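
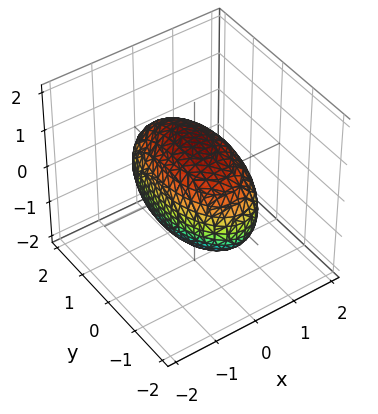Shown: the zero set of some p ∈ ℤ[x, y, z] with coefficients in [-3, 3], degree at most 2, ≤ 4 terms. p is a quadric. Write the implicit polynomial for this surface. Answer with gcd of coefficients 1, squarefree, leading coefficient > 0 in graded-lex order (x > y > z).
1. The degree is 2 — bounded and convex; a quadric.
2. Symmetries: mirror symmetry x ↦ −x ⇒ only even powers of x; it's symmetric under z → −z, forcing even powers of z; it's symmetric under y → −y, forcing even powers of y.
3. From the visible intercepts: the x-axis gridline crossings are at x ∈ {-1, 1}.
4. Together with the visible shape, these determine p as stated.

3*x^2 + y^2 + 2*z^2 - 3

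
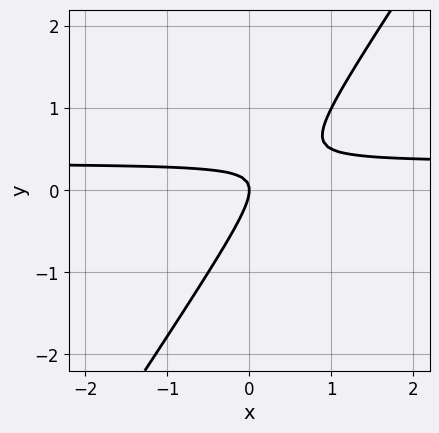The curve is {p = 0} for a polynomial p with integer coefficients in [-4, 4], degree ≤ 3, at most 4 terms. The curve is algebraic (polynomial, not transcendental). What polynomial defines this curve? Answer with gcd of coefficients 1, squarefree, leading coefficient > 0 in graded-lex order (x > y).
First, the degree is 2 — no degree-1 curve has this shape.
Next, observable constraints: one x-axis crossing is at x = 0; it meets the y-axis at y = 0 (among the integer gridlines).
Finally, the integer polynomial consistent with all of this is the stated p.

3*x*y - 2*y^2 - x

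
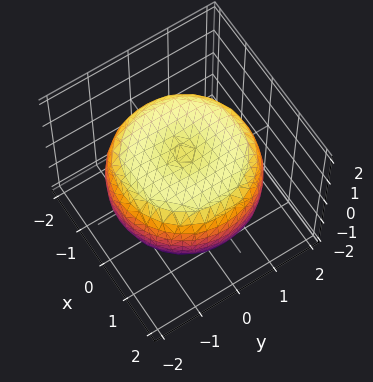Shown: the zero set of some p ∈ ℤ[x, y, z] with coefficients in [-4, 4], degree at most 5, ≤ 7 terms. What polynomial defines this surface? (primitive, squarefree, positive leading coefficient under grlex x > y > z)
First, degree: the shape is more complex than any degree-3 surface, so deg p = 4.
Then, symmetries: the z-axis is an axis of rotation, so x and y enter only as x² + y².
Next, reading off the gridlines: a circular section at z = 0 has radius between 1 and 2; the z-axis gridline crossings are at z ∈ {-1, 1}.
Finally, putting this together gives p.

x^4 + 2*x^2*y^2 + y^4 - 2*x^2 - 2*y^2 + 3*z^2 - 3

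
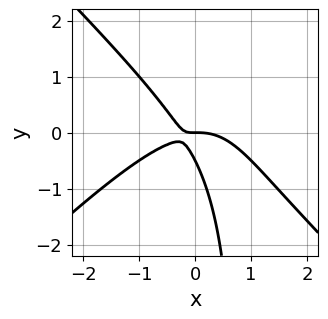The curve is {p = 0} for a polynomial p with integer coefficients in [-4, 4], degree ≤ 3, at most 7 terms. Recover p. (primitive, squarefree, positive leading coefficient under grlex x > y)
2*x^3 - 2*x*y^2 + 3*x*y + 2*y^2 + y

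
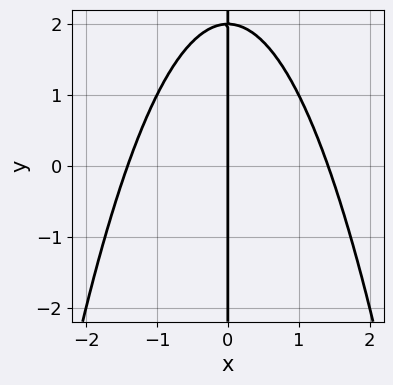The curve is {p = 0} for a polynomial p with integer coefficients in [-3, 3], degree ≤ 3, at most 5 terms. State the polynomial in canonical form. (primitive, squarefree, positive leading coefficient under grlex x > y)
The degree is 3 — the shape is more complex than any degree-2 curve.
Observable constraints: every point of the y-axis in the box is on the curve; it meets the x-axis at x = 0 (among the integer gridlines).
Solving for integer coefficients yields p as stated.

x^3 + x*y - 2*x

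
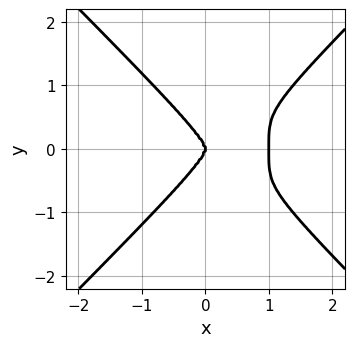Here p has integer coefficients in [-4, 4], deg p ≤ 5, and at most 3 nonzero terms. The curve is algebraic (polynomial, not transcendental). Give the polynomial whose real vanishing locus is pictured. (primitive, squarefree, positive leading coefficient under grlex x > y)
The degree is 4 — the shape is more complex than any degree-3 curve.
Symmetries: it's symmetric under y → −y, forcing even powers of y.
Against the integer gridlines: it meets the y-axis at y = 0 (among the integer gridlines); among the integer gridlines, it crosses the x-axis at x ∈ {0, 1}.
The integer polynomial consistent with all of this is the stated p.

x^4 - y^4 - x^3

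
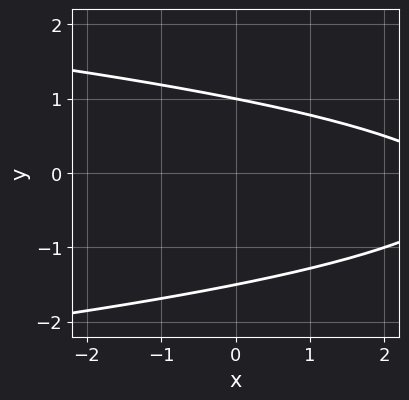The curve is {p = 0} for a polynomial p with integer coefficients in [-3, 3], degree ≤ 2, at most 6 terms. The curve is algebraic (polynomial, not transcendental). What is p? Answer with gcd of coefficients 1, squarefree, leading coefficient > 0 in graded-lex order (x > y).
First, deg p = 2. The shape is more complex than any degree-1 curve.
Then, from the visible intercepts: it meets the y-axis at y = 1 (among the integer gridlines); it misses every integer gridline on the x-axis.
Finally, solving for integer coefficients yields p as stated.

2*y^2 + x + y - 3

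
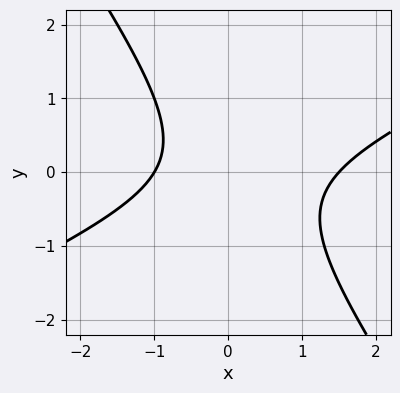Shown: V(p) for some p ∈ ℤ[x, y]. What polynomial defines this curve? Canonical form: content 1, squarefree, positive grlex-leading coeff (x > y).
2*x^2 - 3*x*y - 3*y^2 - x - 3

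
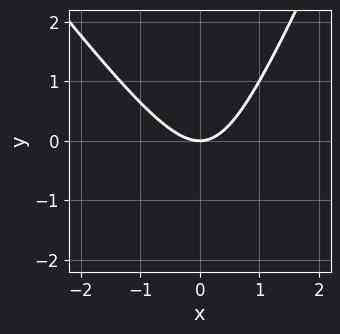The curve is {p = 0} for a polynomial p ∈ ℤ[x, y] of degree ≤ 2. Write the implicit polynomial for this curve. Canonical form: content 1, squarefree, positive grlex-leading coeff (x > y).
3*x^2 + x*y - y^2 - 3*y

First, deg p = 2.
Next, from the visible intercepts: one x-axis crossing is at x = 0; it crosses the y-axis at the gridline y = 0.
Finally, the integer polynomial consistent with all of this is the stated p.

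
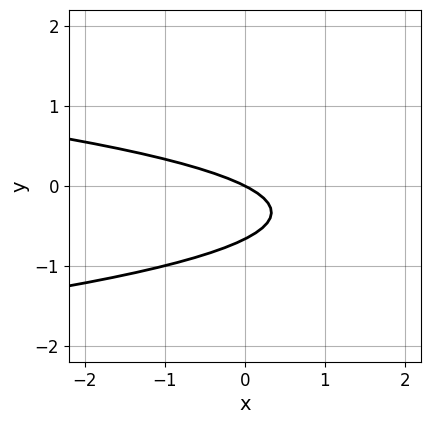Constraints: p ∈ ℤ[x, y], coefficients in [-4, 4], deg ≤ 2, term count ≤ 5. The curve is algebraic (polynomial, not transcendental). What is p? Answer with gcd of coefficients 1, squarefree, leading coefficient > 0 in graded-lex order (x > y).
(a) Degree: no degree-1 curve has this shape, so deg p = 2.
(b) Checking where it meets the axes: one y-axis crossing is at y = 0; one x-axis crossing is at x = 0.
(c) The integer polynomial consistent with all of this is the stated p.

3*y^2 + x + 2*y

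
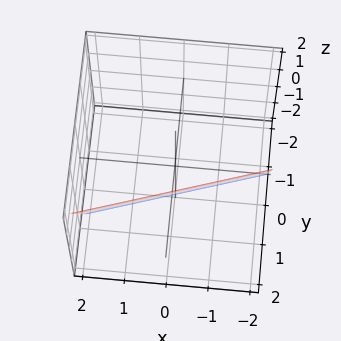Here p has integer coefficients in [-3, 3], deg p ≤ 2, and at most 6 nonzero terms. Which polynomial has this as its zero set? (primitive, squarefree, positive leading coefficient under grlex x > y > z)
x - 3*y + z + 2

(a) deg p = 1. The surface is flat (a plane).
(b) Reading off the gridlines: it meets the z-axis at z = -2 (among the integer gridlines); one x-axis crossing is at x = -2.
(c) Putting this together gives p.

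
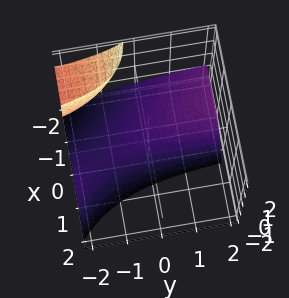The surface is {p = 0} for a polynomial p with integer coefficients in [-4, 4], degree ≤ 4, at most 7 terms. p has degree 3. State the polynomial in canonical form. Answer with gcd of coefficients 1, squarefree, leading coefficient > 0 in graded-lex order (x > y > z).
1. There are 2 components. Treating them together as one polynomial.
2. deg p = 3. No degree-2 surface has this shape.
3. From the axis intercepts and sections: no y-intercept at any integer in the box; the surface avoids every integer x-axis point in the box.
4. Solving for integer coefficients yields p as stated.

2*x*y*z - 2*x*z^2 - z^3 - 2*x^2 - 3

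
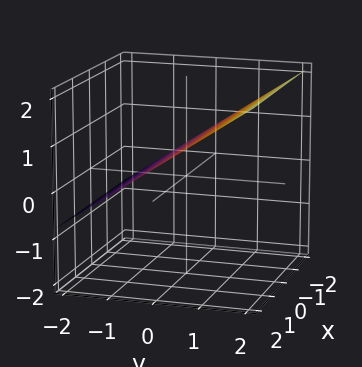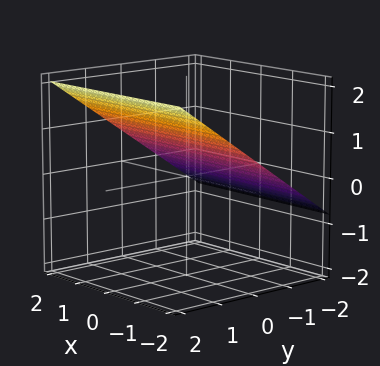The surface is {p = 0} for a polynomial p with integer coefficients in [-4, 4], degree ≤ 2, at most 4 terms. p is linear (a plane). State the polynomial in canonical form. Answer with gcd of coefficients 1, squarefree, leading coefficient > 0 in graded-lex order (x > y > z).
2*y - 3*z + 2

The degree is 1 — the surface is flat (a plane).
From the visible intercepts: the surface avoids every integer x-axis point in the box; it meets the y-axis at y = -1 (among the integer gridlines).
Assembling these constraints gives the stated polynomial.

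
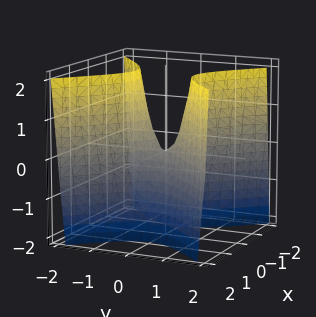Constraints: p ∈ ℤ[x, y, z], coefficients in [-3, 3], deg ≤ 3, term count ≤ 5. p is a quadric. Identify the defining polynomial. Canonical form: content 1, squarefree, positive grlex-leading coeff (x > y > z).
3*x^2 - 3*y^2 + z

deg p = 2. A saddle surface; a quadric.
Symmetries: it's symmetric under x → −x, forcing even powers of x; it's symmetric under y → −y, forcing even powers of y.
Observable constraints: one y-axis crossing is at y = 0; it crosses the z-axis at the gridline z = 0; one x-axis crossing is at x = 0.
Solving for integer coefficients yields p as stated.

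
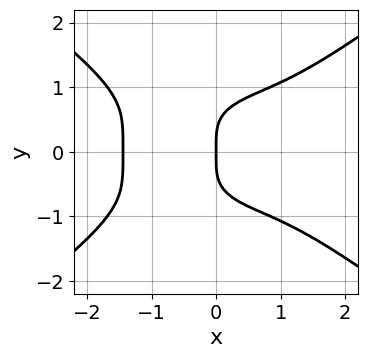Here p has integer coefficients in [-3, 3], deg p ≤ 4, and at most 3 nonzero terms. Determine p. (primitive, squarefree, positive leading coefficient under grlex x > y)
First, the degree is 4 — no degree-3 curve has this shape.
Then, symmetries: it's symmetric under y → −y, forcing even powers of y.
Then, reading off the gridlines: it meets the x-axis at x = 0 (among the integer gridlines); it meets the y-axis at y = 0 (among the integer gridlines).
Finally, matching integer coefficients to the picture gives p.

x^4 - 3*y^4 + 3*x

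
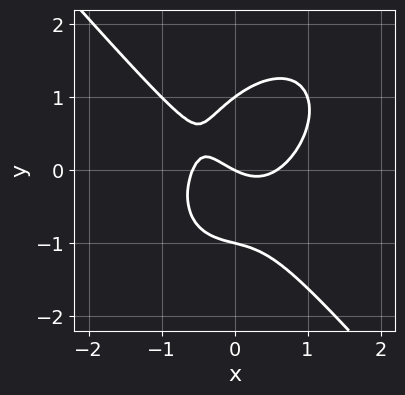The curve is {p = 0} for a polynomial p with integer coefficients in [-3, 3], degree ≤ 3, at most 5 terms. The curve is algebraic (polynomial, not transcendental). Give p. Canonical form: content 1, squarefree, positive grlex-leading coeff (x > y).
First, the degree is 3 — a generic line meets the curve in up to 3 points.
Next, from the visible intercepts: it crosses the x-axis at the gridline x = 0; among the integer gridlines, it crosses the y-axis at y ∈ {-1, 0, 1}.
Finally, solving for integer coefficients yields p as stated.

3*x^3 + 2*y^3 - 2*x*y - x - 2*y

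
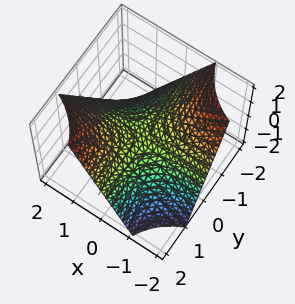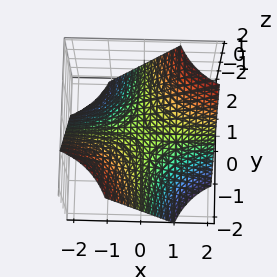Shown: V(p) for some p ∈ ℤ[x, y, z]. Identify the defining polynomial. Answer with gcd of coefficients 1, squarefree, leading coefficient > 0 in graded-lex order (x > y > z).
x*y - z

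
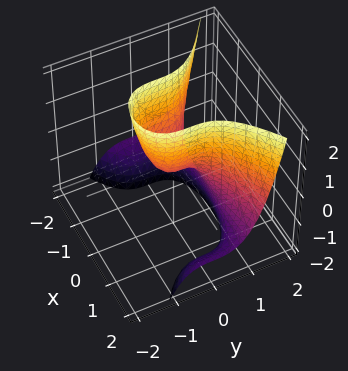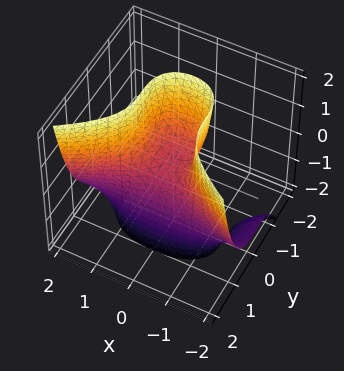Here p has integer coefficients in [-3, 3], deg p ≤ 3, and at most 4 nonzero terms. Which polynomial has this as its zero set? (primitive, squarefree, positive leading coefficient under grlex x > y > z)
x^2*z - 2*y^3 + x^2 - z

The degree is 3 — a generic line meets the surface in up to 3 points.
Checking where it meets the axes: it crosses the z-axis at the gridline z = 0; it meets the y-axis at y = 0 (among the integer gridlines).
Solving for integer coefficients yields p as stated.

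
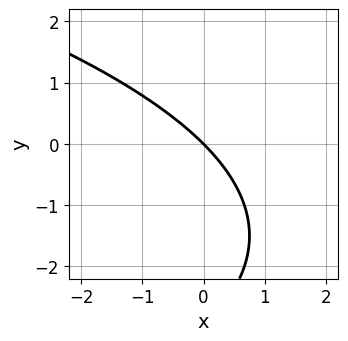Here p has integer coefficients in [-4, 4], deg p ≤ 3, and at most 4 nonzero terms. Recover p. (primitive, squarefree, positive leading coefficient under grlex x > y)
y^2 + 3*x + 3*y

1. deg p = 2.
2. From the visible intercepts: it meets the x-axis at x = 0 (among the integer gridlines); one y-axis crossing is at y = 0.
3. Solving for integer coefficients yields p as stated.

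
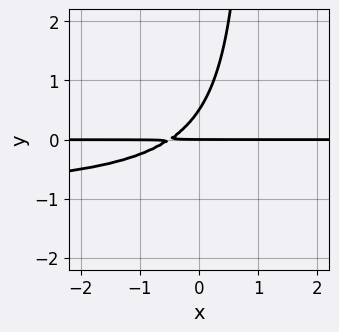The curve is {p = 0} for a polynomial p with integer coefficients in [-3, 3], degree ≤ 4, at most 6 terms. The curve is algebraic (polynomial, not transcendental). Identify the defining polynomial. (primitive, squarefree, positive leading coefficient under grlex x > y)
2*x*y^2 + 2*x*y - 2*y^2 + y

The degree is 3 — the shape is more complex than any degree-2 curve.
From the axis intercepts and sections: one y-axis crossing is at y = 0; every point of the x-axis in the box is on the curve.
Matching integer coefficients to the picture gives p.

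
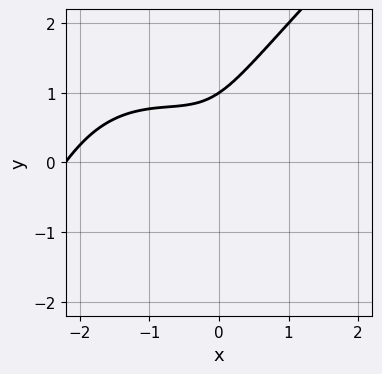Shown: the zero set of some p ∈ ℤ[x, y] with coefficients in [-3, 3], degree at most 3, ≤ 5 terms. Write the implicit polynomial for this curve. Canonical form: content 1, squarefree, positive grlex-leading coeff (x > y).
x^3 - y^3 + 2*x^2 + 2*x*y + 1

The degree is 3 — no degree-2 curve has this shape.
Checking where it meets the axes: it crosses the y-axis at the gridline y = 1; it misses every integer gridline on the x-axis.
Putting this together gives p.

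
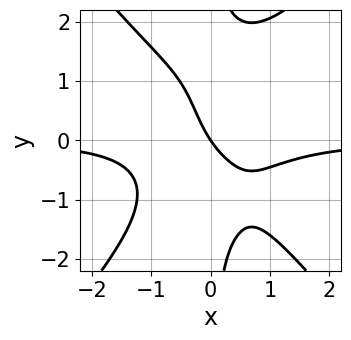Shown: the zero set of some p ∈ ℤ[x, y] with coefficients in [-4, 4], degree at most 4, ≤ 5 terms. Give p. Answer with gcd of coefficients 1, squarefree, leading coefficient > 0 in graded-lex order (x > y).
(a) deg p = 4. The shape is more complex than any degree-3 curve.
(b) Against the integer gridlines: one x-axis crossing is at x = 0; one y-axis crossing is at y = 0.
(c) Solving for integer coefficients yields p as stated.

3*x^3*y - 2*x*y^3 + 2*x*y + 3*x + 2*y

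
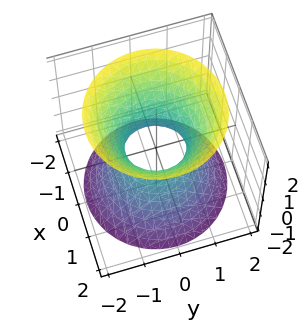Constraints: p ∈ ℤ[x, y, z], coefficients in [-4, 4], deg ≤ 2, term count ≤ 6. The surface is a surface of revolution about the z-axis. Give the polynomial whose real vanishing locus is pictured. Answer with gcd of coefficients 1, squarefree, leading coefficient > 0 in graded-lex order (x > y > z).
3*x^2 + 3*y^2 - 2*z^2 - 2

First, the degree is 2 — the shape is more complex than any degree-1 surface.
Next, by symmetry, the surface is invariant under rotation about z: p = q(x² + y², z).
Next, reading off the gridlines: it misses every integer gridline on the z-axis; a circular section at z = 2 has radius between 1 and 2.
Finally, solving for integer coefficients yields p as stated.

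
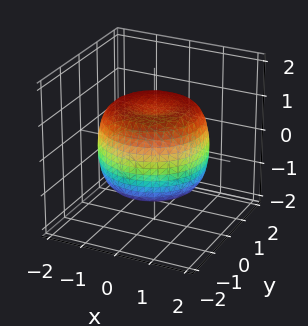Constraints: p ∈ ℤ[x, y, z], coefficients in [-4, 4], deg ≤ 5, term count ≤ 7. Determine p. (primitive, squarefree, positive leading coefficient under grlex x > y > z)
2*x^4 + 4*x^2*y^2 + 2*y^4 - 3*x^2 - 3*y^2 + 3*z^2 - 3

First, deg p = 4. No degree-3 surface has this shape.
Then, symmetries: the surface is invariant under rotation about z: p = q(x² + y², z).
Then, from the axis intercepts and sections: a circular section at z = 0 has radius between 1 and 2; among the integer gridlines, it crosses the z-axis at z ∈ {-1, 1}.
Finally, assembling these constraints gives the stated polynomial.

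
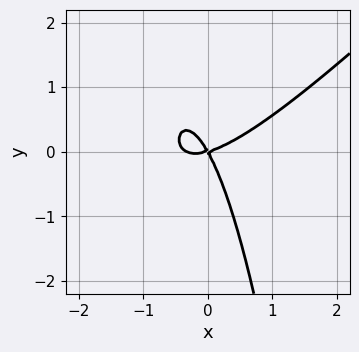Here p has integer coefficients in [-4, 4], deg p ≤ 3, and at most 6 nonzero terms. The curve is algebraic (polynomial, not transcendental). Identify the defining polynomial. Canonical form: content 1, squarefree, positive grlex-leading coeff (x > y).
3*x^3 - 3*x^2*y + x^2 - 3*x*y - 2*y^2

(a) Degree: a generic line meets the curve in up to 3 points, so deg p = 3.
(b) Checking where it meets the axes: it crosses the y-axis at the gridline y = 0; it meets the x-axis at x = 0 (among the integer gridlines).
(c) These observations pin down the coefficients.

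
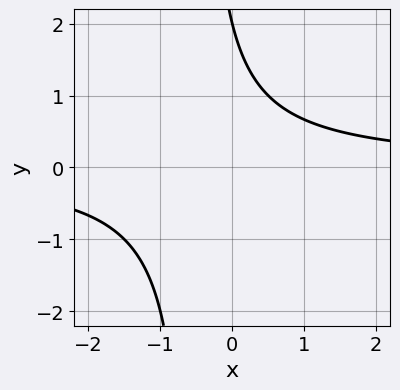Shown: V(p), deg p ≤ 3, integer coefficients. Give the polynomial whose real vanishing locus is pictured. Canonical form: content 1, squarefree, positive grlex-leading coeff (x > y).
2*x*y + y - 2

1. deg p = 2. A generic line meets the curve in up to 2 points.
2. From the visible intercepts: no x-intercept at any integer in the box; it crosses the y-axis at the gridline y = 2.
3. Together with the visible shape, these determine p as stated.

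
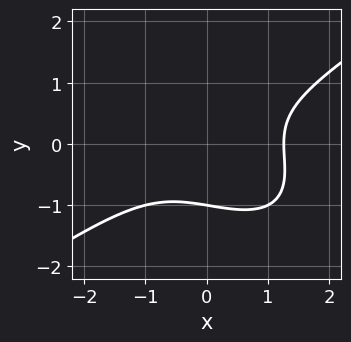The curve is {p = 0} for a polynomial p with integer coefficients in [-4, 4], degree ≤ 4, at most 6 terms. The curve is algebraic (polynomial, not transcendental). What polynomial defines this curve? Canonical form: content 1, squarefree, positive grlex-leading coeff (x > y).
x^3 - x*y^2 - 2*y^3 - 2

(a) The degree is 3 — no degree-2 curve has this shape.
(b) Against the integer gridlines: one y-axis crossing is at y = -1.
(c) Putting this together gives p.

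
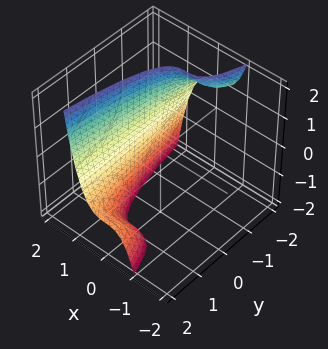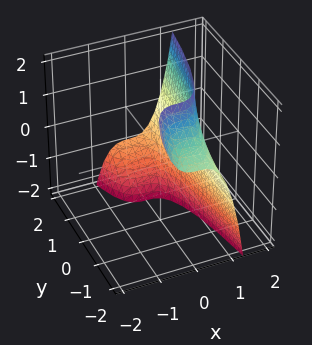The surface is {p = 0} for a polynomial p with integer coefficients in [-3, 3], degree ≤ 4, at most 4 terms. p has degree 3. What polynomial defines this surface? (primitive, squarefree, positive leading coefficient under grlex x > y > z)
First, deg p = 3. No degree-2 surface has this shape.
Then, observable constraints: it misses every integer gridline on the z-axis; no y-intercept at any integer in the box.
Finally, these observations pin down the coefficients.

3*x^3 - y*z - 2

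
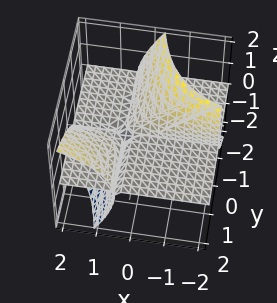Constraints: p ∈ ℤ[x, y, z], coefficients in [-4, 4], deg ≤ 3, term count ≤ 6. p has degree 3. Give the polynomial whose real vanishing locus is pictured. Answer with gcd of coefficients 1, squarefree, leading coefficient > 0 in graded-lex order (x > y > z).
2*x*y*z - x*z^2 - z^3 - y*z

(a) There are 2 components. They look like related sheets of one shape, so recover p as a whole.
(b) The degree is 3 — a generic line meets the surface in up to 3 points.
(c) Checking where it meets the axes: the visible y-axis segment lies entirely on the surface; it meets the z-axis at z = 0 (among the integer gridlines); every point of the x-axis in the box is on the surface.
(d) Fitting integer coefficients to these (and the overall shape) gives p.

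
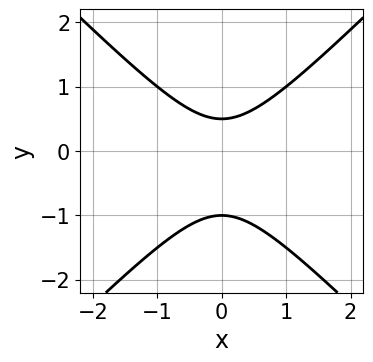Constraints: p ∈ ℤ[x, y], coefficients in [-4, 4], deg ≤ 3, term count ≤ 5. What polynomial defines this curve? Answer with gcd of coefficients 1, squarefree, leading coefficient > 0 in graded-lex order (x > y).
2*x^2 - 2*y^2 - y + 1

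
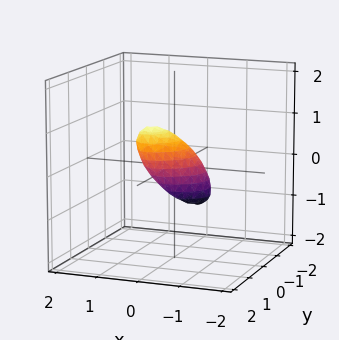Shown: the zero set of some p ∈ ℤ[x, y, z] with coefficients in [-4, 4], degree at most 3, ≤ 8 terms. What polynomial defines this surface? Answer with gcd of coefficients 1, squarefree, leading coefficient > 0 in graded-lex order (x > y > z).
3*x^2 - 2*x*y - 3*x*z + 3*y^2 + 2*z^2 - 1

(a) The degree is 2 — a generic line meets the surface in up to 2 points.
(b) The integer polynomial consistent with all of this is the stated p.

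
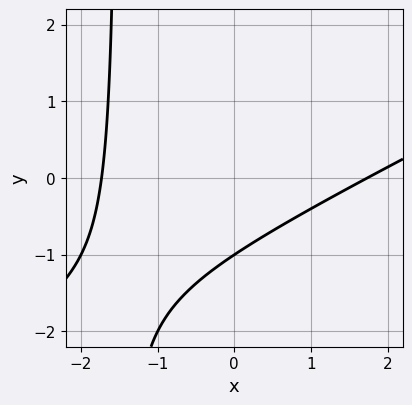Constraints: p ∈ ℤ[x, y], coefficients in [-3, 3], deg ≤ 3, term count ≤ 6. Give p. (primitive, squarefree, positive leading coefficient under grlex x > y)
First, degree: the shape is more complex than any degree-1 curve, so deg p = 2.
Then, reading off the gridlines: it crosses the y-axis at the gridline y = -1.
Finally, matching integer coefficients to the picture gives p.

x^2 - 2*x*y - 3*y - 3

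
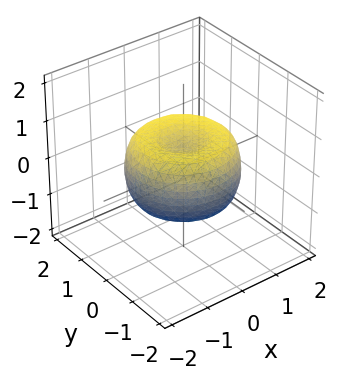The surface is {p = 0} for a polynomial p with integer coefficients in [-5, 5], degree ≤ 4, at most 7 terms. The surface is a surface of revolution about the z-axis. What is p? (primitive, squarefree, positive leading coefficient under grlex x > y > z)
First, deg p = 4.
Then, symmetry: every cross-section ⟂ z is a circle, so x, y appear only via x² + y².
Then, from the axis intercepts and sections: a circular section at z = 0 has radius between 1 and 2.
Finally, together with the visible shape, these determine p as stated.

2*x^4 + 4*x^2*y^2 + 2*y^4 - 3*x^2 - 3*y^2 + 3*z^2 - 1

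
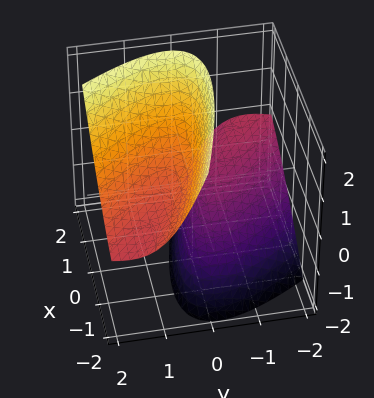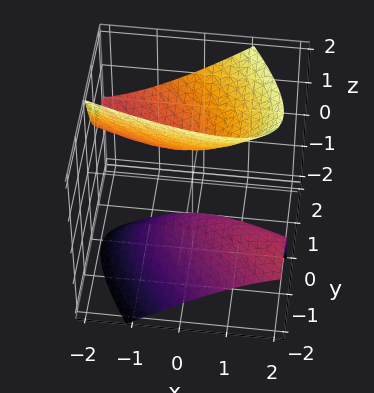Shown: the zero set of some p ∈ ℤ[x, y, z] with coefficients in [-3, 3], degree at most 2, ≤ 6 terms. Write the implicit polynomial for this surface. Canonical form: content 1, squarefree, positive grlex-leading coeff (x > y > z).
x^2 + 3*x*y + 2*y^2 - 3*y*z - z^2 + 1

First, the picture has 2 separate pieces. Treating them together as one polynomial.
Then, degree: no degree-1 surface has this shape, so deg p = 2.
Next, reading off the gridlines: it misses every integer gridline on the x-axis; it misses every integer gridline on the y-axis.
Finally, matching integer coefficients to the picture gives p. Check: (0, 0, 1) on the z-axis lies on the surface, and p(0, 0, 1) = 0. ✓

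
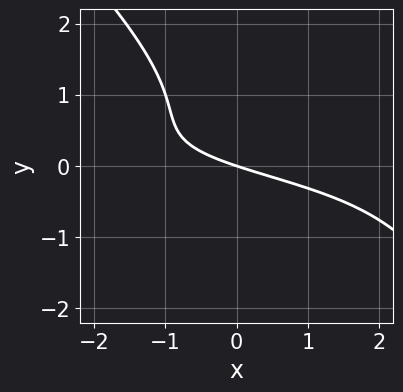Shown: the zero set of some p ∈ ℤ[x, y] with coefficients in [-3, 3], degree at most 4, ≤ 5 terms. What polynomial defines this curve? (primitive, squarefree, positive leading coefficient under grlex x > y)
2*x*y^2 + 2*y^3 - 2*y^2 + x + 3*y

Degree: no degree-2 curve has this shape, so deg p = 3.
Observable constraints: it meets the y-axis at y = 0 (among the integer gridlines); one x-axis crossing is at x = 0.
Putting this together gives p.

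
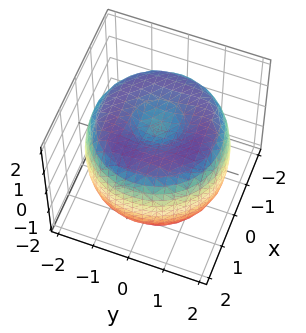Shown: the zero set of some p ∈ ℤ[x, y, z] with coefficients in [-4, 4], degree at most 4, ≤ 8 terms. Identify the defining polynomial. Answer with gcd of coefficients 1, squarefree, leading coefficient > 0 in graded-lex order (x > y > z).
x^4 + 2*x^2*y^2 + y^4 - 3*x^2 - 3*y^2 + 2*z^2 - 2

Degree: a generic line meets the surface in up to 4 points, so deg p = 4.
Symmetries: rotational symmetry about the z-axis ⇒ p depends on x, y only through x² + y².
Observable constraints: the z-axis gridline crossings are at z ∈ {-1, 1}; a circular section at z = -1 has radius between 1 and 2.
Fitting integer coefficients to these (and the overall shape) gives p.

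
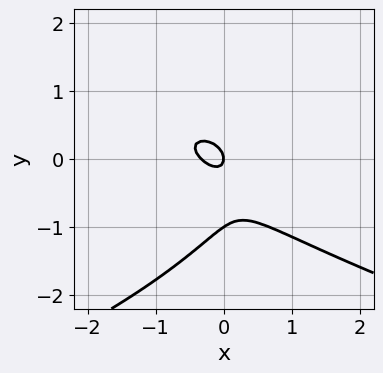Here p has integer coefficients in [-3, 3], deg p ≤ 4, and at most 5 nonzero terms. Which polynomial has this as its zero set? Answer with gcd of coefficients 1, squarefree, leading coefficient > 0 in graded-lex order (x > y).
3*y^3 + 3*x^2 + 3*x*y + 3*y^2 + x

First, the degree is 3 — a generic line meets the curve in up to 3 points.
Next, reading off the gridlines: among the integer gridlines, it crosses the y-axis at y ∈ {-1, 0}; it crosses the x-axis at the gridline x = 0.
Finally, fitting integer coefficients to these (and the overall shape) gives p.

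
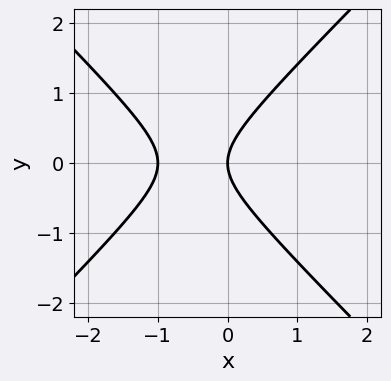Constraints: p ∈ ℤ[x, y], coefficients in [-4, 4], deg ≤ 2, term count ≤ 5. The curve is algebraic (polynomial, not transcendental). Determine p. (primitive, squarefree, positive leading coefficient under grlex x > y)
x^2 - y^2 + x

Degree: a generic line meets the curve in up to 2 points, so deg p = 2.
Symmetries: mirror symmetry y ↦ −y ⇒ only even powers of y.
Reading off the gridlines: it meets the y-axis at y = 0 (among the integer gridlines); the x-axis gridline crossings are at x ∈ {-1, 0}.
Matching integer coefficients to the picture gives p.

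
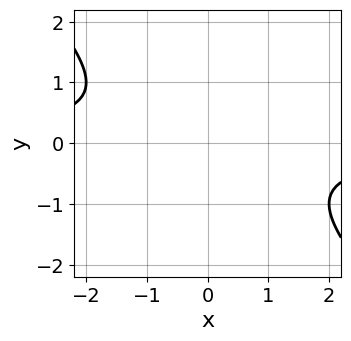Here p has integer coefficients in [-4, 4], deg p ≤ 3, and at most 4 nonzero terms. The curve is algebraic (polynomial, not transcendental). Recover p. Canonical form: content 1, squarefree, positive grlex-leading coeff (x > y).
(a) deg p = 2. The shape is more complex than any degree-1 curve.
(b) Checking where it meets the axes: it misses every integer gridline on the x-axis; no y-intercept at any integer in the box.
(c) Fitting integer coefficients to these (and the overall shape) gives p.

x*y + y^2 + 1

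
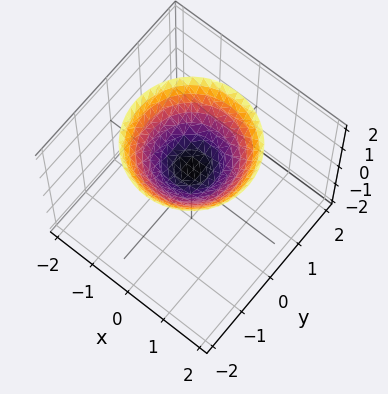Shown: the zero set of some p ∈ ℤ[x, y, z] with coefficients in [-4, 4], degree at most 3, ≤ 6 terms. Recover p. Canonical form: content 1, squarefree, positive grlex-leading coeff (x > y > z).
1. deg p = 2.
2. Symmetry: the surface is invariant under rotation about z: p = q(x² + y², z).
3. From the axis intercepts and sections: the surface avoids every integer x-axis point in the box; a circular section at z = 1 has radius between 0 and 1; it misses every integer gridline on the y-axis.
4. Assembling these constraints gives the stated polynomial.

2*x^2 + 2*y^2 - 3*z + 2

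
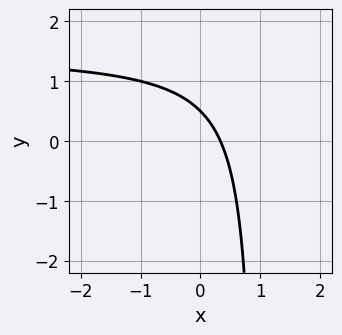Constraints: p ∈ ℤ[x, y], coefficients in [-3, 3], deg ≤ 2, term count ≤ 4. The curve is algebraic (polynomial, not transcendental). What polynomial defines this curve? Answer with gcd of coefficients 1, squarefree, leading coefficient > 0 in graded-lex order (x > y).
The degree is 2 — the shape is more complex than any degree-1 curve.
Matching integer coefficients to the picture gives p.

2*x*y - 3*x - 2*y + 1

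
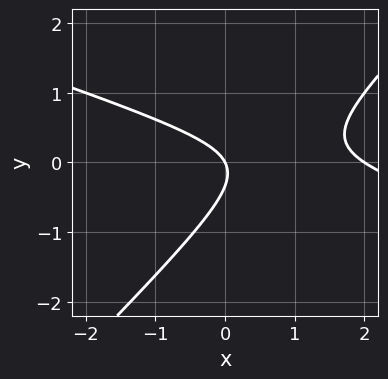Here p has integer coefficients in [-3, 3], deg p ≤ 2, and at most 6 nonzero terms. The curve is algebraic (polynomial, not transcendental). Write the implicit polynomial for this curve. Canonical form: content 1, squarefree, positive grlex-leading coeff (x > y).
x^2 + 2*x*y - 3*y^2 - 2*x - y

(a) The degree is 2 — the shape is more complex than any degree-1 curve.
(b) Checking where it meets the axes: it meets the y-axis at y = 0 (among the integer gridlines); among the integer gridlines, it crosses the x-axis at x ∈ {0, 2}.
(c) Together with the visible shape, these determine p as stated.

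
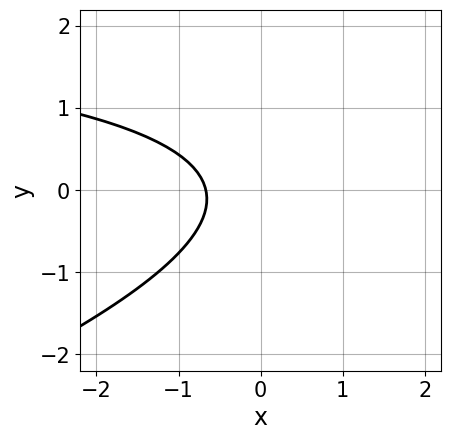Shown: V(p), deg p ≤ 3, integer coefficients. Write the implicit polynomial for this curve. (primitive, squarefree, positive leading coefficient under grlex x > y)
x*y - 3*y^2 - 3*x - 2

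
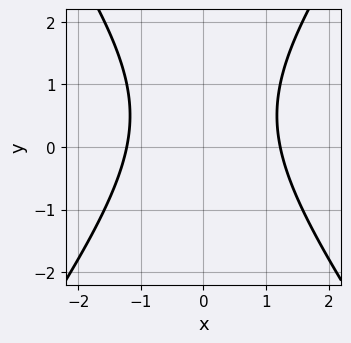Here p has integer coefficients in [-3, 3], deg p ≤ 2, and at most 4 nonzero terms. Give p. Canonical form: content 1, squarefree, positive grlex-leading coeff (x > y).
2*x^2 - y^2 + y - 3

1. deg p = 2.
2. Symmetries: the x ↦ −x reflection is a symmetry, so x appears only in even powers.
3. From the axis intercepts and sections: it misses every integer gridline on the y-axis.
4. Together with the visible shape, these determine p as stated.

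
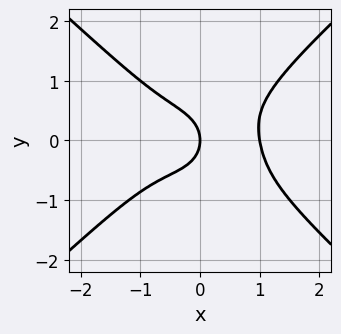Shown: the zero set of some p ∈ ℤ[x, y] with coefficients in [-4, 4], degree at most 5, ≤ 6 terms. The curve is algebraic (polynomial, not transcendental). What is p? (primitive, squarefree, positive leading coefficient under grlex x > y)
1. deg p = 4. A generic line meets the curve in up to 4 points.
2. Checking where it meets the axes: the x-axis gridline crossings are at x ∈ {0, 1}; one y-axis crossing is at y = 0.
3. The integer polynomial consistent with all of this is the stated p.

2*x^4 - 3*y^4 + x^2*y - 2*y^2 - 2*x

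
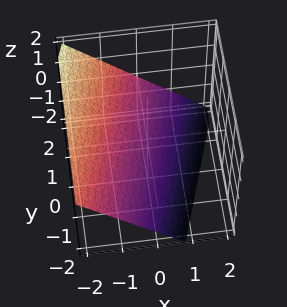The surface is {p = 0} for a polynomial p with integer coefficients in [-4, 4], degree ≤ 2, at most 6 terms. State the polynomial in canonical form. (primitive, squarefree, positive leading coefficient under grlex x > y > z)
First, the degree is 1 — the surface is flat (a plane).
Next, observable constraints: one y-axis crossing is at y = 2.
Finally, together with the visible shape, these determine p as stated.

3*x - y + 3*z + 2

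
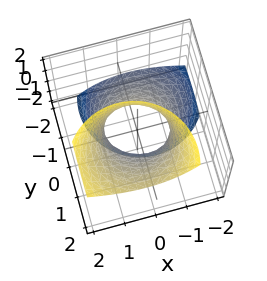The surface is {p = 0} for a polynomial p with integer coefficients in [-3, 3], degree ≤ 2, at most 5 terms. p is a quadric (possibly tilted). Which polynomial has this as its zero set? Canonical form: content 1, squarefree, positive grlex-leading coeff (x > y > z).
(a) The degree is 2 — no degree-1 surface has this shape.
(b) Checking where it meets the axes: the y-axis gridline crossings are at y ∈ {-1, 1}; the surface avoids every integer z-axis point in the box; among the integer gridlines, it crosses the x-axis at x ∈ {-1, 1}.
(c) Putting this together gives p.

2*x^2 - x*z + 2*y^2 - 3*y*z - 2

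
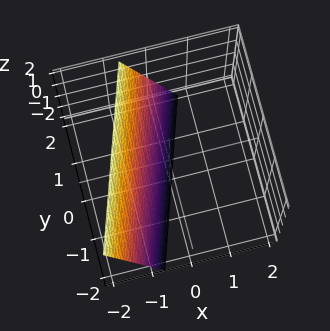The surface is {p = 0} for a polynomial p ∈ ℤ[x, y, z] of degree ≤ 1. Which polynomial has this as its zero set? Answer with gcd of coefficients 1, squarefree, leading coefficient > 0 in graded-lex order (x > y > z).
3*x - y + z + 2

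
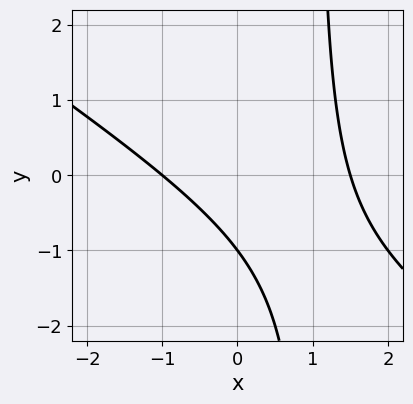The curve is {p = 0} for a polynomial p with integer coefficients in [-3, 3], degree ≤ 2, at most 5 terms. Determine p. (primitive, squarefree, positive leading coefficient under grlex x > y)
First, the degree is 2 — a generic line meets the curve in up to 2 points.
Then, observable constraints: one y-axis crossing is at y = -1; one x-axis crossing is at x = -1.
Finally, fitting integer coefficients to these (and the overall shape) gives p.

2*x^2 + 3*x*y - x - 3*y - 3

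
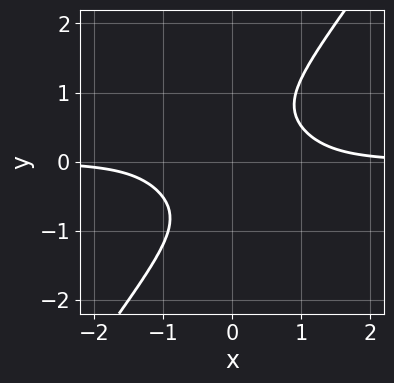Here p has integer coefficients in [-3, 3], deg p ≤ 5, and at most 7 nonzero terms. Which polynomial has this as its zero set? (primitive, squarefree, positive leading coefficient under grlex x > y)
3*x^3*y + 2*x^2*y^2 + x*y^3 - 3*y^4 - 2

1. Degree: the shape is more complex than any degree-3 curve, so deg p = 4.
2. From the visible intercepts: the curve avoids every integer y-axis point in the box; it misses every integer gridline on the x-axis.
3. Assembling these constraints gives the stated polynomial.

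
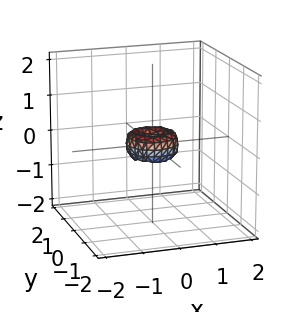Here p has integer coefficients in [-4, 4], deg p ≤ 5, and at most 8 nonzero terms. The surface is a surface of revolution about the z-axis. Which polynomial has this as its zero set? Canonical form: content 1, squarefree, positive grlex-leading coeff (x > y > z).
First, the degree is 4 — a generic line meets the surface in up to 4 points.
Next, symmetry: the z-axis is an axis of rotation, so x and y enter only as x² + y².
Then, from the visible intercepts: it crosses the x-axis at the gridline x = 0; a circular section at z = 0 has radius between 0 and 1; it crosses the y-axis at the gridline y = 0.
Finally, fitting integer coefficients to these (and the overall shape) gives p.

2*x^4 + 4*x^2*y^2 + 2*y^4 - x^2 - y^2 + z^2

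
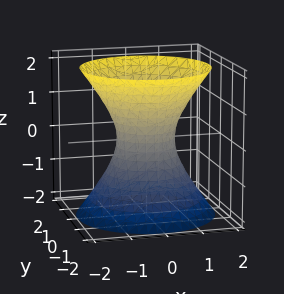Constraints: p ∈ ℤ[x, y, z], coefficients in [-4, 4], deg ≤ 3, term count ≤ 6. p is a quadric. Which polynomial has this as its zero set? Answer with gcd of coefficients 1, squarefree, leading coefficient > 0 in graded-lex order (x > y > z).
3*x^2 + 3*y^2 - 2*z^2 - 2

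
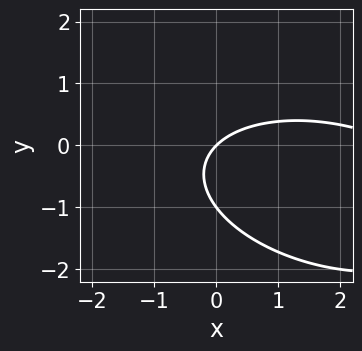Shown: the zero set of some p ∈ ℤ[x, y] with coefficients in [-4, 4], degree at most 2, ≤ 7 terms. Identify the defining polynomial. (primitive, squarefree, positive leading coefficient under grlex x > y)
x^2 + x*y + 3*y^2 - 3*x + 3*y

1. The degree is 2 — a generic line meets the curve in up to 2 points.
2. Against the integer gridlines: it crosses the x-axis at the gridline x = 0; the y-axis gridline crossings are at y ∈ {-1, 0}.
3. Assembling these constraints gives the stated polynomial.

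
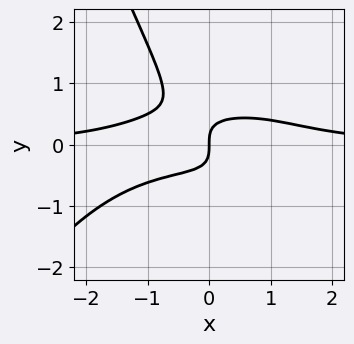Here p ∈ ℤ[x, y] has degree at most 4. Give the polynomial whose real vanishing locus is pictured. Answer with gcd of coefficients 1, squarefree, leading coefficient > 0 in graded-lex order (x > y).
x^3*y + 3*x*y^2 + 2*y^3 - x

First, degree: no degree-3 curve has this shape, so deg p = 4.
Next, checking where it meets the axes: one x-axis crossing is at x = 0; it crosses the y-axis at the gridline y = 0.
Finally, together with the visible shape, these determine p as stated.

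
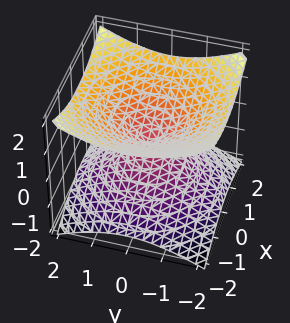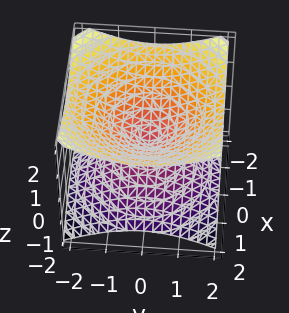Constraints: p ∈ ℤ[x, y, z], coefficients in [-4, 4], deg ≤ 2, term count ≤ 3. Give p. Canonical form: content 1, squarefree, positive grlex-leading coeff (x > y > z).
x^2 + y^2 - 2*z^2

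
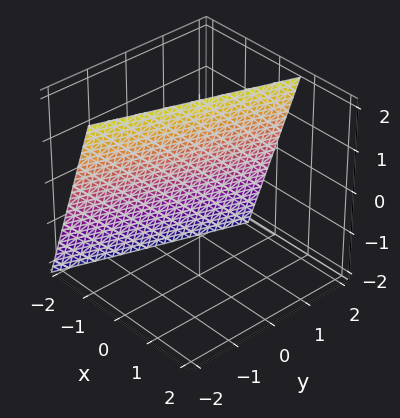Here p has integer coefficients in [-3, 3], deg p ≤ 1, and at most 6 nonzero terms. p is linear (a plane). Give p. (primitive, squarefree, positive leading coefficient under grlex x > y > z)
1. deg p = 1. Every cross-section is a straight line — this is a plane.
2. Reading off the gridlines: one z-axis crossing is at z = 2; it crosses the y-axis at the gridline y = 2.
3. Solving for integer coefficients yields p as stated.

3*x - y - z + 2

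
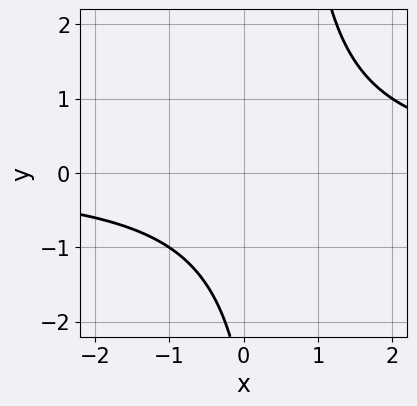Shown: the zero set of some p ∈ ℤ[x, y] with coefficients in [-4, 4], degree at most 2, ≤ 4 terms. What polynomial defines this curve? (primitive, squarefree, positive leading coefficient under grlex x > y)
2*x*y - y - 3

First, deg p = 2. The shape is more complex than any degree-1 curve.
Then, from the axis intercepts and sections: no y-intercept at any integer in the box; no x-intercept at any integer in the box.
Finally, matching integer coefficients to the picture gives p.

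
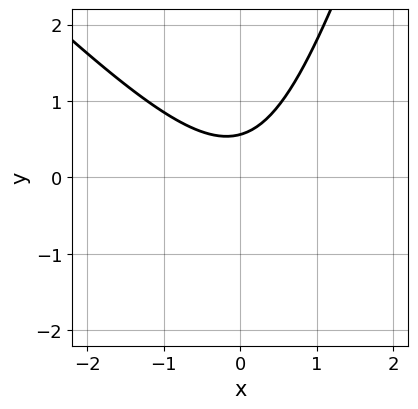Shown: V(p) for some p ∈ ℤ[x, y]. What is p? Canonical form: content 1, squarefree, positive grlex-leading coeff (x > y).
(a) Degree: no degree-1 curve has this shape, so deg p = 2.
(b) Against the integer gridlines: no x-intercept at any integer in the box.
(c) Matching integer coefficients to the picture gives p.

3*x^2 + 2*x*y - y^2 - 3*y + 2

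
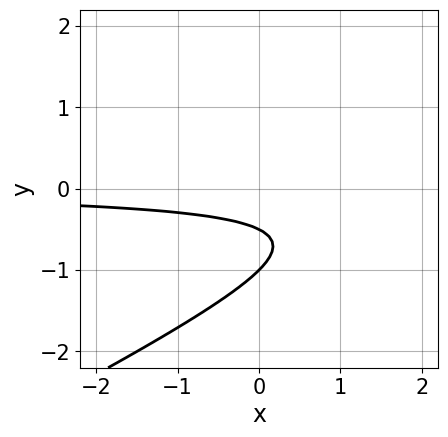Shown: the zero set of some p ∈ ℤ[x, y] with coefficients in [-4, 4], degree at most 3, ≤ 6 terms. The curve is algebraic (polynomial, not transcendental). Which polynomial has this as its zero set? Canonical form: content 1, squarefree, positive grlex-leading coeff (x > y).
x*y - 2*y^2 - 3*y - 1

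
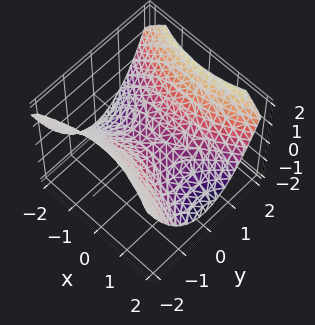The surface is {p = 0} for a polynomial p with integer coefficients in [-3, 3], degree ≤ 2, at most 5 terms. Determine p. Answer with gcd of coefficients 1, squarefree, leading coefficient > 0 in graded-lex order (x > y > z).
x^2 - 2*y^2 + 3*z

(a) Degree: a hyperbolic paraboloid; a quadric, so deg p = 2.
(b) Symmetries: the y ↦ −y reflection is a symmetry, so y appears only in even powers; it's symmetric under x → −x, forcing even powers of x.
(c) Against the integer gridlines: one x-axis crossing is at x = 0; it crosses the z-axis at the gridline z = 0; one y-axis crossing is at y = 0.
(d) Solving for integer coefficients yields p as stated.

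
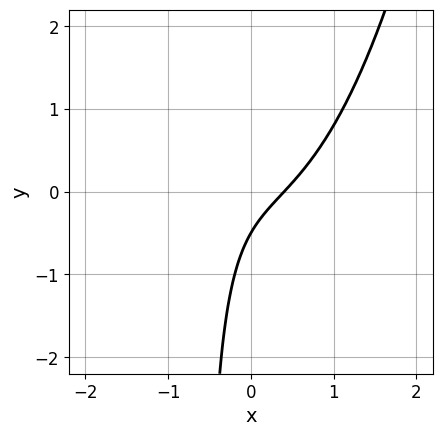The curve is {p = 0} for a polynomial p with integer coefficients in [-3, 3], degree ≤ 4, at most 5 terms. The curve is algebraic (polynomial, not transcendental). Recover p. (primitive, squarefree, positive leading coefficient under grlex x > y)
3*x^3 - 3*x*y + 2*x - 2*y - 1

deg p = 3. A generic line meets the curve in up to 3 points.
Solving for integer coefficients yields p as stated.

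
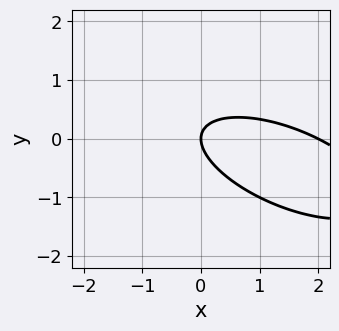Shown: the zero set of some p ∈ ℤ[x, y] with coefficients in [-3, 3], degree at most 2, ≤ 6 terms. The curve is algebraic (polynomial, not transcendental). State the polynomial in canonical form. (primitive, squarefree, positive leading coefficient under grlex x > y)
1. deg p = 2. No degree-1 curve has this shape.
2. Against the integer gridlines: the x-axis gridline crossings are at x ∈ {0, 2}; it meets the y-axis at y = 0 (among the integer gridlines).
3. Putting this together gives p.

x^2 + 2*x*y + 3*y^2 - 2*x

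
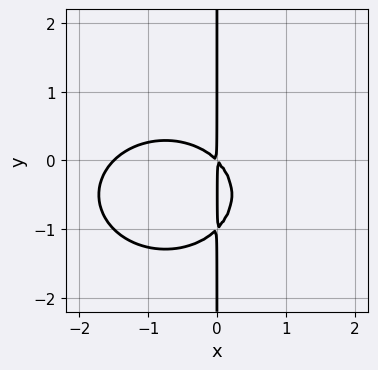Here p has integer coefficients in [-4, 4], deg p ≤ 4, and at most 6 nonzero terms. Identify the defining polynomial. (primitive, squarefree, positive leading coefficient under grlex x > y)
(a) Degree: no degree-2 curve has this shape, so deg p = 3.
(b) Reading off the gridlines: every point of the y-axis in the box is on the curve.
(c) These observations pin down the coefficients.

2*x^3 + 3*x*y^2 + 3*x^2 + 3*x*y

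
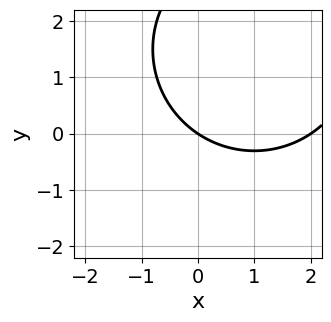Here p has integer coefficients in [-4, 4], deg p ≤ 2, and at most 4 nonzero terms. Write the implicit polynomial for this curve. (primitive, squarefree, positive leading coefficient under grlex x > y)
x^2 + y^2 - 2*x - 3*y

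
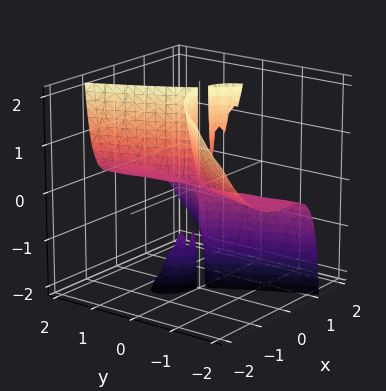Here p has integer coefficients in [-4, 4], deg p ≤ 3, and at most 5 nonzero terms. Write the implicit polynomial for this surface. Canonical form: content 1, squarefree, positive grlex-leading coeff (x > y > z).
3*x^3 + 3*x*y*z + 2*y^2*z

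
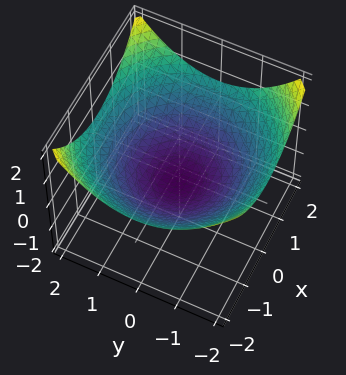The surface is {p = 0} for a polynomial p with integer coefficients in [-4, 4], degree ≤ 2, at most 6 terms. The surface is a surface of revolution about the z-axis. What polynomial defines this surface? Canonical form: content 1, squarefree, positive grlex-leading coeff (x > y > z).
x^2 + y^2 - 3*z - 2

First, deg p = 2. No degree-1 surface has this shape.
Then, by symmetry, the surface is invariant under rotation about z: p = q(x² + y², z).
Next, reading off the gridlines: a circular section at z = 0 has radius between 1 and 2.
Finally, assembling these constraints gives the stated polynomial.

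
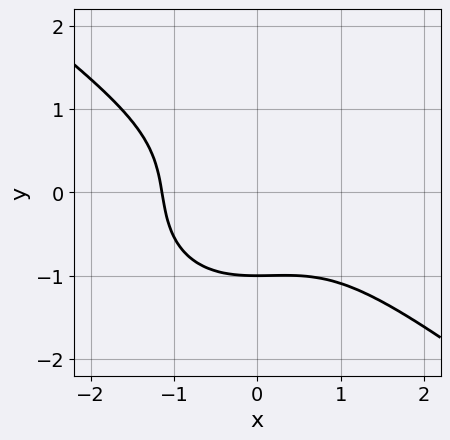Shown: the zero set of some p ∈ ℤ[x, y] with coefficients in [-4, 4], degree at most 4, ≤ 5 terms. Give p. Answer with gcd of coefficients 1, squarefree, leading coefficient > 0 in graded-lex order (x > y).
Degree: no degree-2 curve has this shape, so deg p = 3.
From the visible intercepts: it meets the y-axis at y = -1 (among the integer gridlines).
Assembling these constraints gives the stated polynomial.

2*x^3 + x^2*y + 3*y^3 + 3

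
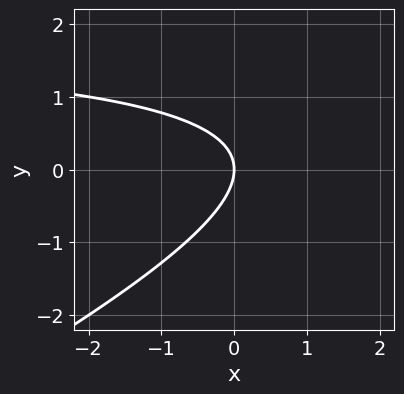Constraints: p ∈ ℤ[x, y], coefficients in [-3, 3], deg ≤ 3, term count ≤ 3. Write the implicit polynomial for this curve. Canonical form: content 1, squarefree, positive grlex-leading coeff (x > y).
x*y - 2*y^2 - 2*x

1. The degree is 2 — a generic line meets the curve in up to 2 points.
2. Observable constraints: one y-axis crossing is at y = 0; it meets the x-axis at x = 0 (among the integer gridlines).
3. Together with the visible shape, these determine p as stated.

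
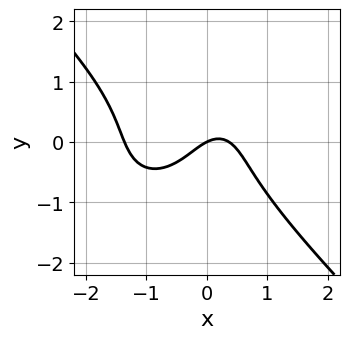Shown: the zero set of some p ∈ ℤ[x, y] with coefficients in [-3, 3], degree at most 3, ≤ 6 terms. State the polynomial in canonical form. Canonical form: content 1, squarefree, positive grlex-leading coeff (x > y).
1. The degree is 3 — the shape is more complex than any degree-2 curve.
2. From the visible intercepts: one x-axis crossing is at x = 0; it crosses the y-axis at the gridline y = 0.
3. Assembling these constraints gives the stated polynomial.

2*x^3 + 2*y^3 + 2*x^2 - x + 2*y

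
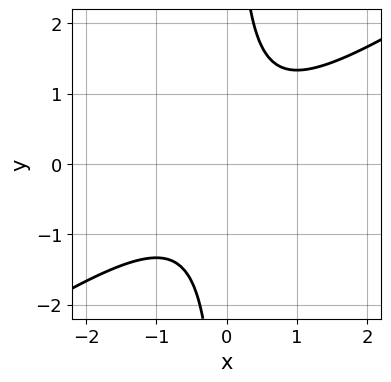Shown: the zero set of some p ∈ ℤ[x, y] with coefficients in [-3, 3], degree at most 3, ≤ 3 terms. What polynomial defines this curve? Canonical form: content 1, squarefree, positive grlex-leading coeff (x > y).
2*x^2 - 3*x*y + 2

1. deg p = 2.
2. Observable constraints: it misses every integer gridline on the x-axis; the curve avoids every integer y-axis point in the box.
3. Matching integer coefficients to the picture gives p.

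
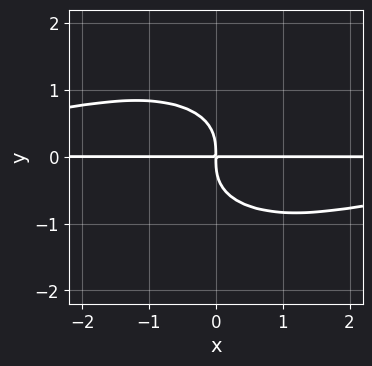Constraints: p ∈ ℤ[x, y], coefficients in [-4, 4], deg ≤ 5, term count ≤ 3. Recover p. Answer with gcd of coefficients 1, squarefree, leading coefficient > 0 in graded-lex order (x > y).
deg p = 4. No degree-3 curve has this shape.
Reading off the gridlines: every point of the x-axis in the box is on the curve.
These observations pin down the coefficients.

x^2*y^2 + 2*y^4 + 2*x*y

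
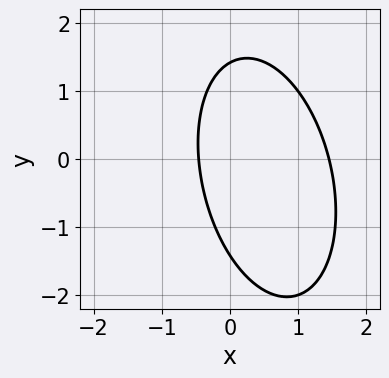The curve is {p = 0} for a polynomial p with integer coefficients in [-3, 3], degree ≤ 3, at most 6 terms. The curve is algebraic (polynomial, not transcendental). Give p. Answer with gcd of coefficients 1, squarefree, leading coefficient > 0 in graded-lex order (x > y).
3*x^2 + x*y + y^2 - 3*x - 2

First, deg p = 2. The shape is more complex than any degree-1 curve.
Finally, matching integer coefficients to the picture gives p.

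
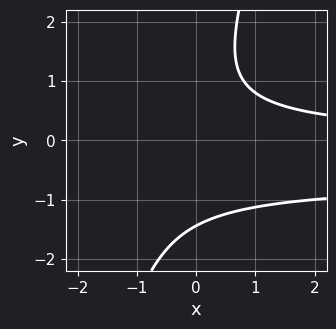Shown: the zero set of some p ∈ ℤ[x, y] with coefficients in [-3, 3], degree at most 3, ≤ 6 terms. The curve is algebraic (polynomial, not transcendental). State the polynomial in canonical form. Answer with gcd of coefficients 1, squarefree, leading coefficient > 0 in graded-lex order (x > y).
3*x*y^2 - y^3 + 2*x*y - 3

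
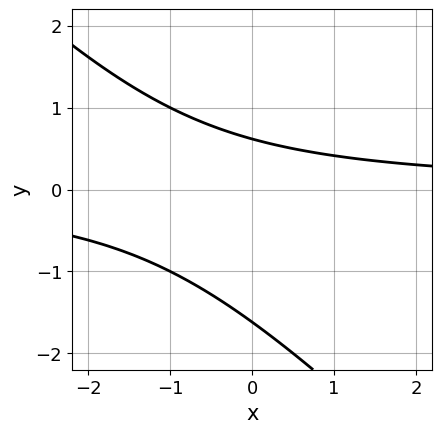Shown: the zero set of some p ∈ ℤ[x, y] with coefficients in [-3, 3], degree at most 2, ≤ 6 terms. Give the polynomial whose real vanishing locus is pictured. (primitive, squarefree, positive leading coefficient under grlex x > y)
1. Degree: a generic line meets the curve in up to 2 points, so deg p = 2.
2. From the visible intercepts: it misses every integer gridline on the x-axis.
3. These observations pin down the coefficients.

x*y + y^2 + y - 1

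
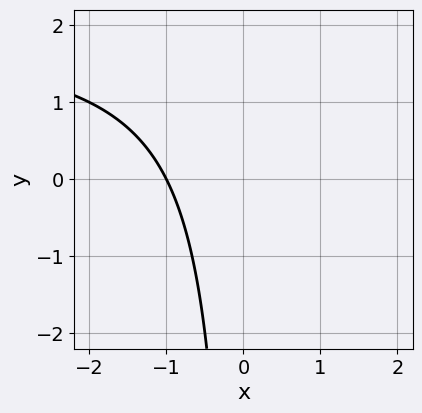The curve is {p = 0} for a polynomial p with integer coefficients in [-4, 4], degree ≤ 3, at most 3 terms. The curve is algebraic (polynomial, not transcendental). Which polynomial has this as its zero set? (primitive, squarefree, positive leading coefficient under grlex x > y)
First, deg p = 2. A generic line meets the curve in up to 2 points.
Then, from the axis intercepts and sections: it crosses the x-axis at the gridline x = -1; no y-intercept at any integer in the box.
Finally, matching integer coefficients to the picture gives p.

x*y - 2*x - 2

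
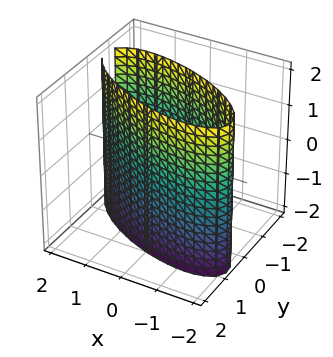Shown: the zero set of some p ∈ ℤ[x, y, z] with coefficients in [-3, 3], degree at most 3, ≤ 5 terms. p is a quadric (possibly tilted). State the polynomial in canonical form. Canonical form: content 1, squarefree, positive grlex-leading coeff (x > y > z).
First, degree: no degree-1 surface has this shape, so deg p = 2.
Next, from the axis intercepts and sections: the surface avoids every integer z-axis point in the box; the y-axis gridline crossings are at y ∈ {-1, 1}.
Finally, together with the visible shape, these determine p as stated.

x^2 + 2*x*y + 3*y^2 - 3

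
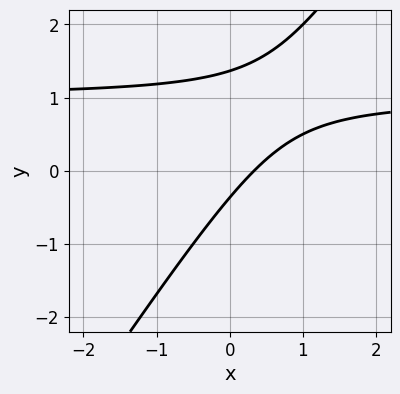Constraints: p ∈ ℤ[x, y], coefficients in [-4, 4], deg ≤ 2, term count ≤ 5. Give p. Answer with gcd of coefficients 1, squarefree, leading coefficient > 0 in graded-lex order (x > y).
3*x*y - 2*y^2 - 3*x + 2*y + 1

1. Degree: a generic line meets the curve in up to 2 points, so deg p = 2.
2. Putting this together gives p.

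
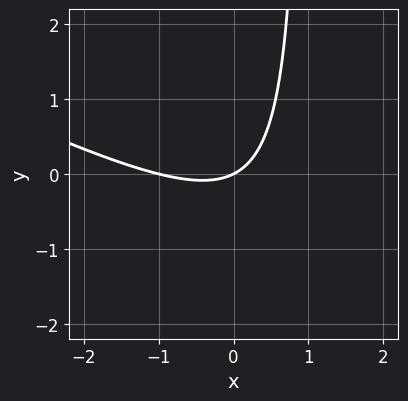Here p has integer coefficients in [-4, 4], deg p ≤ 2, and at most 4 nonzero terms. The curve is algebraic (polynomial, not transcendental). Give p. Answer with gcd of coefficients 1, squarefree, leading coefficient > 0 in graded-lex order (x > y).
x^2 + 2*x*y + x - 2*y

The degree is 2 — a generic line meets the curve in up to 2 points.
Checking where it meets the axes: it crosses the y-axis at the gridline y = 0; among the integer gridlines, it crosses the x-axis at x ∈ {-1, 0}.
Matching integer coefficients to the picture gives p.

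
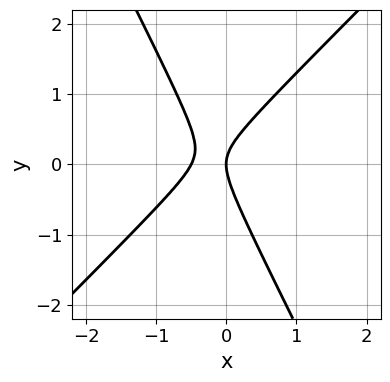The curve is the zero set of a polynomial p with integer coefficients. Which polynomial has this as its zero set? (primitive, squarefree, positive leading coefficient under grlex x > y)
2*x^2 - x*y - y^2 + x

(a) deg p = 2. A generic line meets the curve in up to 2 points.
(b) From the axis intercepts and sections: it crosses the x-axis at the gridline x = 0; it meets the y-axis at y = 0 (among the integer gridlines).
(c) Matching integer coefficients to the picture gives p.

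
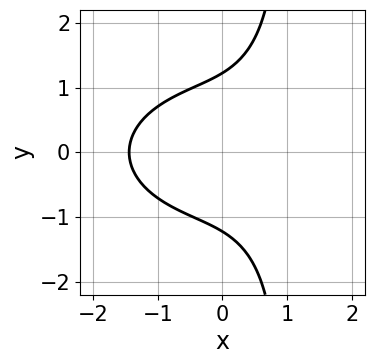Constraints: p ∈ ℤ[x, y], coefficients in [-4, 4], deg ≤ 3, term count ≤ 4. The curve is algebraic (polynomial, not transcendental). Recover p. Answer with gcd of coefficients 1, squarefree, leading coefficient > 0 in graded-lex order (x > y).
First, the degree is 3 — no degree-2 curve has this shape.
Then, symmetries: it's symmetric under y → −y, forcing even powers of y.
Finally, assembling these constraints gives the stated polynomial.

x^3 + 2*x*y^2 - 2*y^2 + 3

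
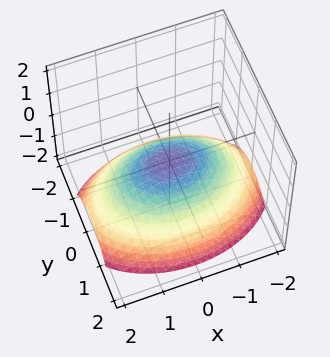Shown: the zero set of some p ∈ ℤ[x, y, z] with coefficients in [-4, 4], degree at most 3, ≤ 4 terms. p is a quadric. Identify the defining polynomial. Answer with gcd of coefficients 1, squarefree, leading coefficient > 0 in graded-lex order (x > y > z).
x^2 + 2*y^2 + 3*z

(a) deg p = 2. A paraboloid; a quadric.
(b) Symmetries: mirror symmetry x ↦ −x ⇒ only even powers of x; it's symmetric under y → −y, forcing even powers of y.
(c) Reading off the gridlines: one x-axis crossing is at x = 0; it crosses the y-axis at the gridline y = 0; it meets the z-axis at z = 0 (among the integer gridlines).
(d) Assembling these constraints gives the stated polynomial.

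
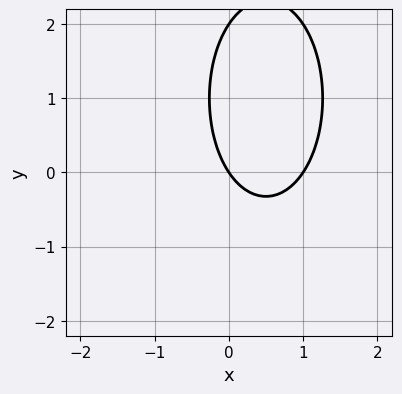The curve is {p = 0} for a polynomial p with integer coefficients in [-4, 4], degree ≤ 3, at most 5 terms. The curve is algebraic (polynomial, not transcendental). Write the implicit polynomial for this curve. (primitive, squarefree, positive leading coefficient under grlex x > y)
3*x^2 + y^2 - 3*x - 2*y

1. The degree is 2 — a generic line meets the curve in up to 2 points.
2. Reading off the gridlines: among the integer gridlines, it crosses the y-axis at y ∈ {0, 2}; the x-axis gridline crossings are at x ∈ {0, 1}.
3. Putting this together gives p.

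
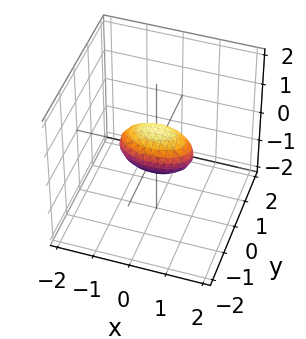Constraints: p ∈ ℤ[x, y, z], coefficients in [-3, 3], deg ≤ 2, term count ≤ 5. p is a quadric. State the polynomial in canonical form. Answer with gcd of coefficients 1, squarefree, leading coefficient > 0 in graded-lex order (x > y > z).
x^2 + 3*y^2 + 2*z^2 - 1

First, degree: a closed, bounded, convex surface; a quadric, so deg p = 2.
Then, symmetries: the x ↦ −x reflection is a symmetry, so x appears only in even powers; the y ↦ −y reflection is a symmetry, so y appears only in even powers; the z ↦ −z reflection is a symmetry, so z appears only in even powers.
Then, checking where it meets the axes: the x-axis gridline crossings are at x ∈ {-1, 1}.
Finally, putting this together gives p.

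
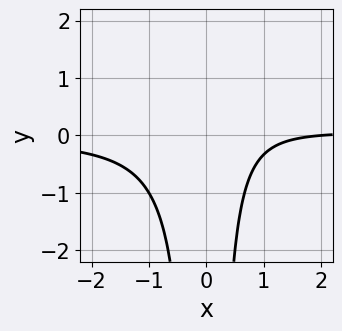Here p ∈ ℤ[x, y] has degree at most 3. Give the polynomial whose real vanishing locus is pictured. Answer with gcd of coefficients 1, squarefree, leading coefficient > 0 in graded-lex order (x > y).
3*x^2*y - x + 2

First, degree: the shape is more complex than any degree-2 curve, so deg p = 3.
Then, from the axis intercepts and sections: no y-intercept at any integer in the box; it meets the x-axis at x = 2 (among the integer gridlines).
Finally, putting this together gives p.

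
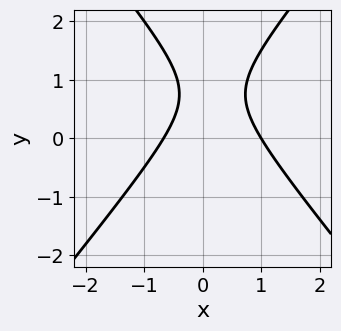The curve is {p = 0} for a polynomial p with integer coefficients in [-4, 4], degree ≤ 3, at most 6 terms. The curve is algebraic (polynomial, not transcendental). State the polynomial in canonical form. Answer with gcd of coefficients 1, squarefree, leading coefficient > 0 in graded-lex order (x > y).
Degree: no degree-1 curve has this shape, so deg p = 2.
From the visible intercepts: no y-intercept at any integer in the box; it crosses the x-axis at the gridline x = 1.
Fitting integer coefficients to these (and the overall shape) gives p.

3*x^2 - 2*y^2 - x + 3*y - 2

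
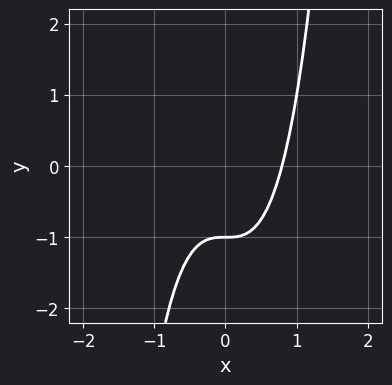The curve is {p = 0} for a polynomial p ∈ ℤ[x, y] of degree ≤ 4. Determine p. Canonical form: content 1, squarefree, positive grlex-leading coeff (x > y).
(a) The degree is 3 — the shape is more complex than any degree-2 curve.
(b) Reading off the gridlines: it meets the y-axis at y = -1 (among the integer gridlines).
(c) Putting this together gives p.

2*x^3 - y - 1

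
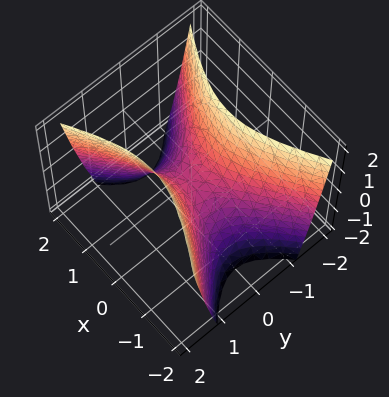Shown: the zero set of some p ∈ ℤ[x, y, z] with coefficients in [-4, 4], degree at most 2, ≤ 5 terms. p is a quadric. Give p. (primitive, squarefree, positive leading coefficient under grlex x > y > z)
Degree: a hyperbolic paraboloid; a quadric, so deg p = 2.
Symmetries: the x ↦ −x reflection is a symmetry, so x appears only in even powers; it's symmetric under y → −y, forcing even powers of y.
Reading off the gridlines: it meets the y-axis at y = 0 (among the integer gridlines); it meets the z-axis at z = 0 (among the integer gridlines); it crosses the x-axis at the gridline x = 0.
Putting this together gives p.

x^2 - 2*y^2 + z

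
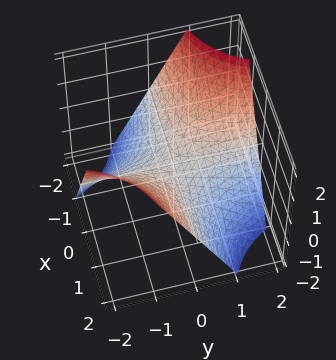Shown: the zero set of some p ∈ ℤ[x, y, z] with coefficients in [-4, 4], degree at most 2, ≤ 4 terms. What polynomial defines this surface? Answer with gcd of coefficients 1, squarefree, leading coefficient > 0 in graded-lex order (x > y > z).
1. Degree: a saddle surface; a quadric, so deg p = 2.
2. Observable constraints: every point of the x-axis in the box is on the surface; one z-axis crossing is at z = 0.
3. Solving for integer coefficients yields p as stated. Check: (0, -2, 0) on the y-axis lies on the surface, and p(0, -2, 0) = 0. ✓

x*y + z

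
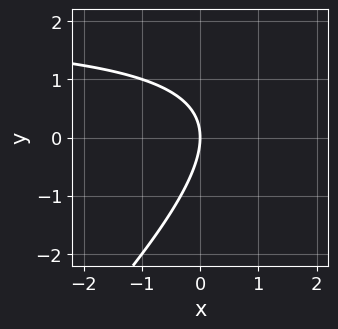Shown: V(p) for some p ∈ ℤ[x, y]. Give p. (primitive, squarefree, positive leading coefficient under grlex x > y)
(a) The degree is 2 — no degree-1 curve has this shape.
(b) Against the integer gridlines: it crosses the x-axis at the gridline x = 0; one y-axis crossing is at y = 0.
(c) Together with the visible shape, these determine p as stated.

x*y - y^2 - 2*x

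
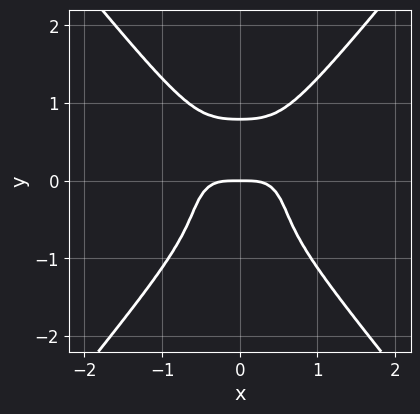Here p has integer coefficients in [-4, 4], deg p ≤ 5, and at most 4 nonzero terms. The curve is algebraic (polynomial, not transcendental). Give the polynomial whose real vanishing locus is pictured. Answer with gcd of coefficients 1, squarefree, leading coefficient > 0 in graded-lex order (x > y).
3*x^4 + x^2*y^2 - 2*y^4 + y

(a) The degree is 4 — a generic line meets the curve in up to 4 points.
(b) Symmetries: it's symmetric under x → −x, forcing even powers of x.
(c) From the axis intercepts and sections: it meets the y-axis at y = 0 (among the integer gridlines); it meets the x-axis at x = 0 (among the integer gridlines).
(d) These observations pin down the coefficients.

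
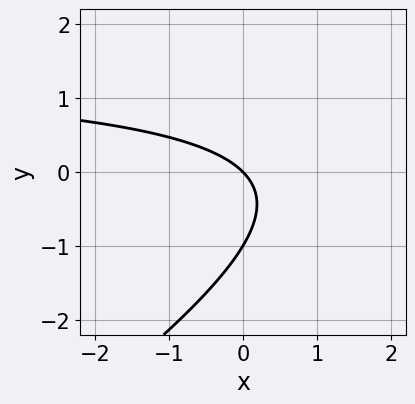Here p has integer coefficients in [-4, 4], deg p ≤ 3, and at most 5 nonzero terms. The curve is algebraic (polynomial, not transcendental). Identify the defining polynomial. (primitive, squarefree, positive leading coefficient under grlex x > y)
2*x*y - 3*y^2 - 3*x - 3*y

(a) deg p = 2.
(b) Against the integer gridlines: it crosses the x-axis at the gridline x = 0; the y-axis gridline crossings are at y ∈ {-1, 0}.
(c) These observations pin down the coefficients.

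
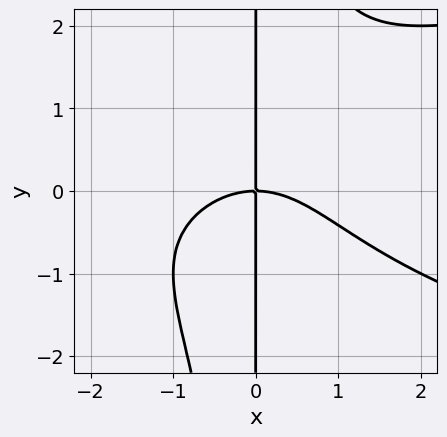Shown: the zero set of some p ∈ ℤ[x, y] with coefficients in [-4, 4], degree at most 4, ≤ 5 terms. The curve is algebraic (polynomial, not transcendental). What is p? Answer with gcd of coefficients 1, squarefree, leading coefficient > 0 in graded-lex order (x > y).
x^2*y^2 - x^3 - 2*x*y

1. deg p = 4.
2. Observable constraints: it meets the x-axis at x = 0 (among the integer gridlines); every point of the y-axis in the box is on the curve.
3. Putting this together gives p.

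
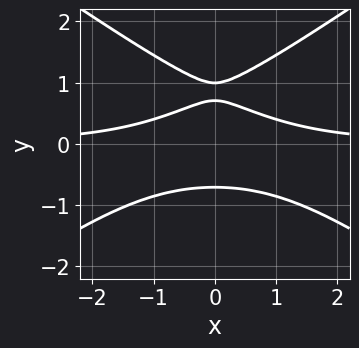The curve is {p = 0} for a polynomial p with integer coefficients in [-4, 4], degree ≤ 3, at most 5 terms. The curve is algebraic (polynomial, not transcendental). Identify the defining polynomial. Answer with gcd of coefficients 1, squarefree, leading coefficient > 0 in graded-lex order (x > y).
deg p = 3.
Symmetries: it's symmetric under x → −x, forcing even powers of x.
Observable constraints: it meets the y-axis at y = 1 (among the integer gridlines); no x-intercept at any integer in the box.
Putting this together gives p.

x^2*y - 2*y^3 + 2*y^2 + y - 1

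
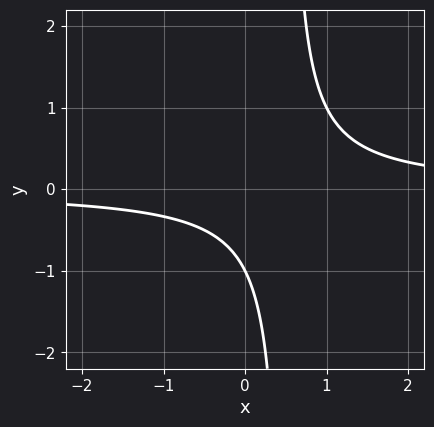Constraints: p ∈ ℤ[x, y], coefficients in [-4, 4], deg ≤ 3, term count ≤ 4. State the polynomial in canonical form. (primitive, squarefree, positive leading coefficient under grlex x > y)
1. deg p = 2. A generic line meets the curve in up to 2 points.
2. Observable constraints: it meets the y-axis at y = -1 (among the integer gridlines); it misses every integer gridline on the x-axis.
3. Solving for integer coefficients yields p as stated.

2*x*y - y - 1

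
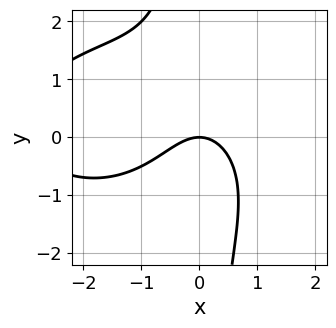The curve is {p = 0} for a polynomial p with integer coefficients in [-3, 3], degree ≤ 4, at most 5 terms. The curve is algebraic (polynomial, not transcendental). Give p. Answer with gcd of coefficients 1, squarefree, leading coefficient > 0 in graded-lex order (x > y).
x^3 + 2*x*y^2 + 3*x^2 + 3*y

First, deg p = 3. The shape is more complex than any degree-2 curve.
Next, from the axis intercepts and sections: it meets the y-axis at y = 0 (among the integer gridlines); it meets the x-axis at x = 0 (among the integer gridlines).
Finally, fitting integer coefficients to these (and the overall shape) gives p.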